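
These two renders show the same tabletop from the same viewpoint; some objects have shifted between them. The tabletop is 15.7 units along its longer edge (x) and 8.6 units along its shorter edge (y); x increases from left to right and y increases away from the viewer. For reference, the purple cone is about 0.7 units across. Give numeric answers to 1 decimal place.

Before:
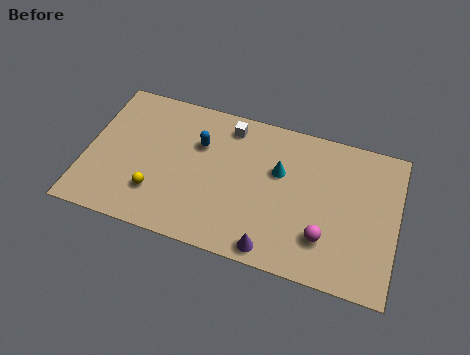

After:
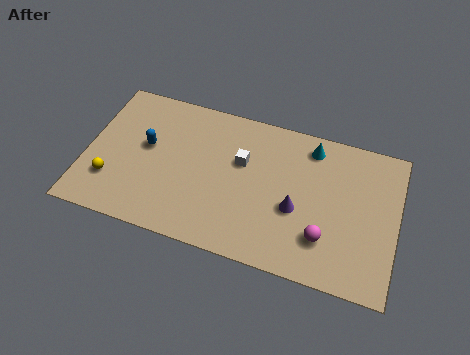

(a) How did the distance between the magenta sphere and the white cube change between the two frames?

-1.8

The distance was about 7.2 in the first image and 5.4 in the second, so they moved 1.8 units closer together.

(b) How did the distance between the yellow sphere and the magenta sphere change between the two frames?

+2.3

They were about 8.5 units apart before and 10.8 after — 2.3 units further apart.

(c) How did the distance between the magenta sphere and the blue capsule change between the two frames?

+2.1

They were about 7.5 units apart before and 9.6 after — 2.1 units further apart.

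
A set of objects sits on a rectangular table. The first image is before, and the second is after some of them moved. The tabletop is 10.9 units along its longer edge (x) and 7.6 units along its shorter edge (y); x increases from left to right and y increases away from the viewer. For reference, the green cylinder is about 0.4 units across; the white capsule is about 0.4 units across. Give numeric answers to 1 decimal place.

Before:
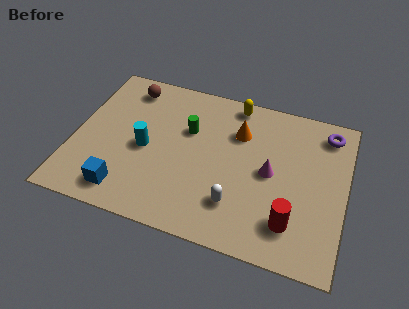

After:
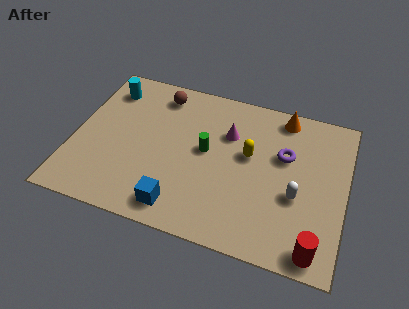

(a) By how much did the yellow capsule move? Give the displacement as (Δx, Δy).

(0.8, -2.4)

The yellow capsule was at about (6.2, 6.8) and moved to about (7.0, 4.4).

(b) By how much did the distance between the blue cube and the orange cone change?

+0.8

Before: roughly 5.9 units apart; after: 6.7. That's 0.8 units further apart.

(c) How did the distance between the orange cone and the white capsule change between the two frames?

+0.3

The distance was about 3.5 in the first image and 3.8 in the second, so they moved 0.3 units further apart.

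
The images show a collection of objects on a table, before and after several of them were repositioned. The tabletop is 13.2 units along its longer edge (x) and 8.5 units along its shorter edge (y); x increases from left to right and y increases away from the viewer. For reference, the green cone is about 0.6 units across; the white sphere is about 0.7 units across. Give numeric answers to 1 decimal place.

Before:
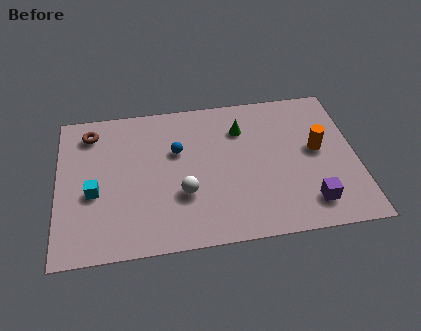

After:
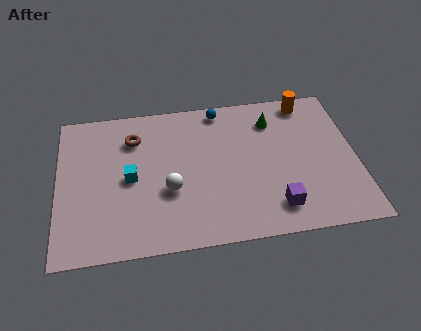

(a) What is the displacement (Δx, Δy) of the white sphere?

(-0.6, 0.3)

From the two frames, the white sphere sits at roughly (5.5, 2.9) before and (4.9, 3.2) after.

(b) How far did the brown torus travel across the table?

2.0

The brown torus moved from about (1.5, 7.0) to (3.4, 6.4), a distance of √(1.9² + 0.6²) ≈ 2.0.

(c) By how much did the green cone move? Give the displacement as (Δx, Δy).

(1.4, 0.3)

The green cone was at about (8.2, 6.3) and moved to about (9.6, 6.6).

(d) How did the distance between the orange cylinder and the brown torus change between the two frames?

-2.4

They were about 10.3 units apart before and 7.9 after — 2.4 units closer together.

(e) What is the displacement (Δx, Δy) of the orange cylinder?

(-0.3, 2.9)

The orange cylinder was at about (11.5, 4.6) and moved to about (11.2, 7.5).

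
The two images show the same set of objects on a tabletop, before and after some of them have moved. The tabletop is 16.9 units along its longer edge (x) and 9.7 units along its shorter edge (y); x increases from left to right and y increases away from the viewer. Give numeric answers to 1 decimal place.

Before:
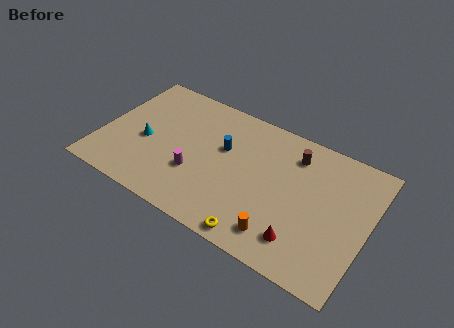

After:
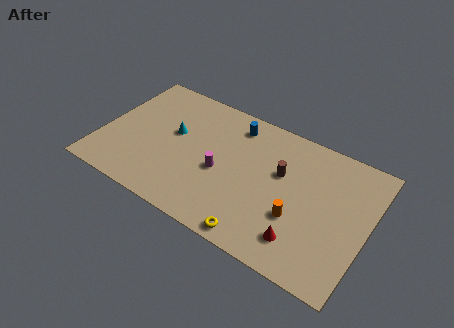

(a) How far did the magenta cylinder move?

1.7

The magenta cylinder was near (6.2, 3.3) before and (7.7, 4.2) after, so it travelled √(1.5² + 0.9²) ≈ 1.7 units.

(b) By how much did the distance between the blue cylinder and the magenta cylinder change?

+0.9

The distance was about 3.0 in the first image and 3.9 in the second, so they moved 0.9 units further apart.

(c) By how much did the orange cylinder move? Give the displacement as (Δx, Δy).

(0.8, 1.7)

The orange cylinder was at about (11.9, 1.7) and moved to about (12.7, 3.4).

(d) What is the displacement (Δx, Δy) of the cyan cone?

(1.6, 1.4)

The cyan cone was at about (2.8, 4.2) and moved to about (4.4, 5.6).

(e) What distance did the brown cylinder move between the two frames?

1.8

The brown cylinder moved from about (11.9, 7.7) to (11.3, 6.0), a distance of √(0.6² + 1.7²) ≈ 1.8.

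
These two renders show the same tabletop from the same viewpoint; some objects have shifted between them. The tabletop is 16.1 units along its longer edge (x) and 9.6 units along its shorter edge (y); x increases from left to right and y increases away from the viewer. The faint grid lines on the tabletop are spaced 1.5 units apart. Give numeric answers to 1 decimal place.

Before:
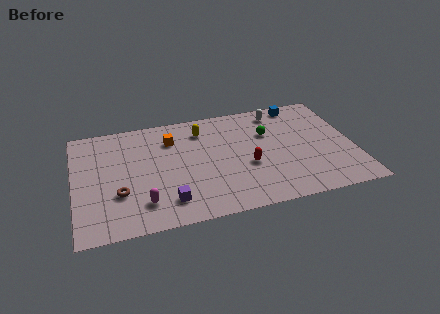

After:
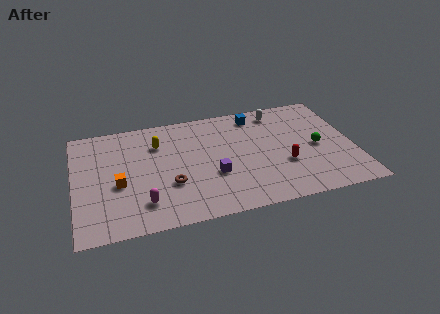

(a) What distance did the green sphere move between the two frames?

3.3

The green sphere was near (11.3, 6.4) before and (14.0, 4.5) after, so it travelled √(2.7² + 1.9²) ≈ 3.3 units.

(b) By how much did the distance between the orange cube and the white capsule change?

+4.0

They were about 6.4 units apart before and 10.4 after — 4.0 units further apart.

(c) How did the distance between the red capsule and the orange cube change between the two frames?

+4.1

Before: roughly 5.4 units apart; after: 9.5. That's 4.1 units further apart.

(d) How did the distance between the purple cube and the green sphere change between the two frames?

-1.4

They were about 7.6 units apart before and 6.2 after — 1.4 units closer together.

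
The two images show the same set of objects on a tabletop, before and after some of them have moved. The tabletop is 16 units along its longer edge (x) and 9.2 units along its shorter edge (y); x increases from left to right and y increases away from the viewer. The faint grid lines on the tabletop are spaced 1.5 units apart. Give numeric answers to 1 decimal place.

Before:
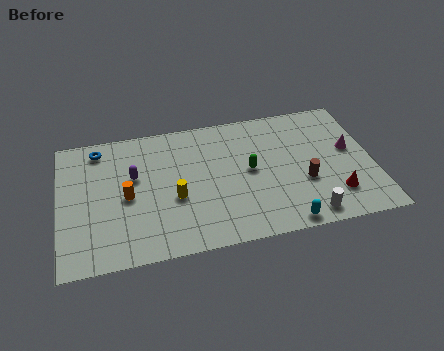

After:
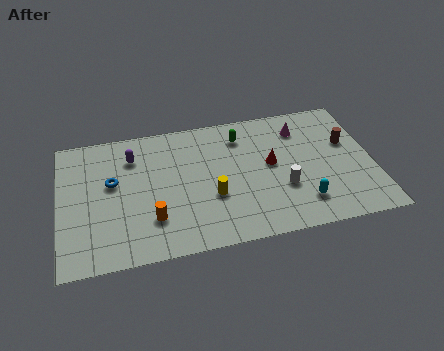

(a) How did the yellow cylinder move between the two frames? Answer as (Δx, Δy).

(1.9, -0.3)

The yellow cylinder started near (5.8, 3.7) and ended near (7.7, 3.4).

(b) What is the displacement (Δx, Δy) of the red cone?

(-3.1, 2.8)

From the two frames, the red cone sits at roughly (13.9, 2.2) before and (10.8, 5.0) after.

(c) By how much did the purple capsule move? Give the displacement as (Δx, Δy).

(0.0, 1.4)

The purple capsule started near (3.8, 5.6) and ended near (3.8, 7.0).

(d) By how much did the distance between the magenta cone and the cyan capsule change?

-0.5

They were about 5.7 units apart before and 5.2 after — 0.5 units closer together.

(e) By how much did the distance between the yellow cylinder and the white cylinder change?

-3.5

The distance was about 7.1 in the first image and 3.6 in the second, so they moved 3.5 units closer together.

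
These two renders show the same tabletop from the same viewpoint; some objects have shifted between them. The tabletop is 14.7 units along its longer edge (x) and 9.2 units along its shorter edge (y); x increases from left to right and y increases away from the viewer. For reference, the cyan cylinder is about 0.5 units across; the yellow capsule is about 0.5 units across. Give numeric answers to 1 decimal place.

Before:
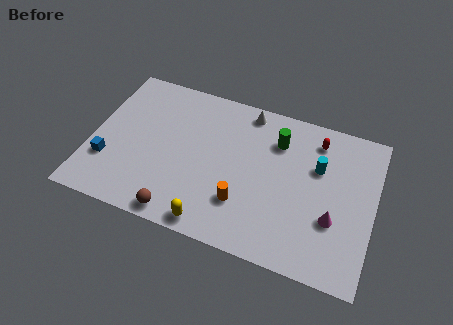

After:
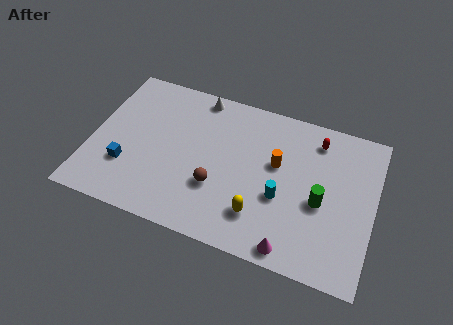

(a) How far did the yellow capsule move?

2.6

The yellow capsule was near (6.7, 0.9) before and (9.0, 2.2) after, so it travelled √(2.3² + 1.3²) ≈ 2.6 units.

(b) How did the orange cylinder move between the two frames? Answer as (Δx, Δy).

(1.5, 2.9)

The orange cylinder started near (8.1, 2.6) and ended near (9.6, 5.5).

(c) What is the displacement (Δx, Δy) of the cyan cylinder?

(-1.7, -2.4)

The cyan cylinder started near (11.7, 6.0) and ended near (10.0, 3.6).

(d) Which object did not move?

the red capsule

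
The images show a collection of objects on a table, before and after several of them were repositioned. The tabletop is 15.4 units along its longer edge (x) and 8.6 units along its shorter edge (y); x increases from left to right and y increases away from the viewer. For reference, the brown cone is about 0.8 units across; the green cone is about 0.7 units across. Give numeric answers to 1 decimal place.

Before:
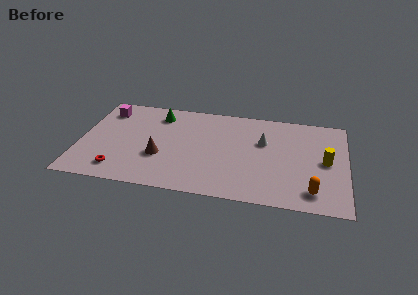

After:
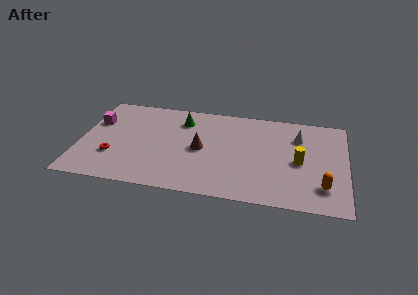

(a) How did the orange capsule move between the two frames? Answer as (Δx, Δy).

(0.6, 0.5)

From the two frames, the orange capsule sits at roughly (13.5, 1.5) before and (14.1, 2.0) after.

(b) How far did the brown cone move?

2.5

The brown cone was near (4.7, 3.1) before and (7.0, 4.2) after, so it travelled √(2.3² + 1.1²) ≈ 2.5 units.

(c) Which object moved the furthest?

the brown cone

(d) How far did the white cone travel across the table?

2.2

The white cone was near (10.6, 5.5) before and (12.6, 6.3) after, so it travelled √(2.0² + 0.8²) ≈ 2.2 units.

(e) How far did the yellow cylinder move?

1.5

The yellow cylinder moved from about (14.2, 4.3) to (12.7, 4.0), a distance of √(1.5² + 0.3²) ≈ 1.5.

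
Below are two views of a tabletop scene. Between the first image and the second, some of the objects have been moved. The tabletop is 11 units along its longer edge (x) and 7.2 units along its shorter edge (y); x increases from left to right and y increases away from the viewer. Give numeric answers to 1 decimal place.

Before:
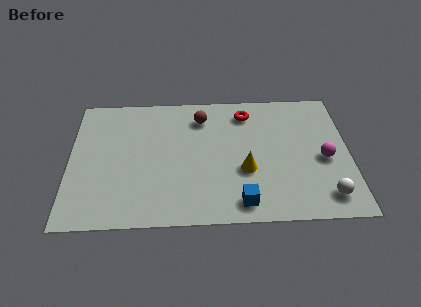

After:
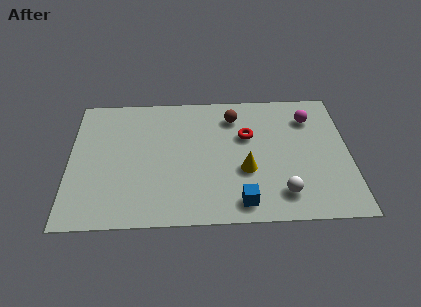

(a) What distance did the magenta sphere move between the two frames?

2.4

The magenta sphere was near (10.0, 3.2) before and (9.5, 5.5) after, so it travelled √(0.5² + 2.3²) ≈ 2.4 units.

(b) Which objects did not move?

the yellow cone and the blue cube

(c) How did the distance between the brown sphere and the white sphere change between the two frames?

-1.9

The distance was about 6.6 in the first image and 4.7 in the second, so they moved 1.9 units closer together.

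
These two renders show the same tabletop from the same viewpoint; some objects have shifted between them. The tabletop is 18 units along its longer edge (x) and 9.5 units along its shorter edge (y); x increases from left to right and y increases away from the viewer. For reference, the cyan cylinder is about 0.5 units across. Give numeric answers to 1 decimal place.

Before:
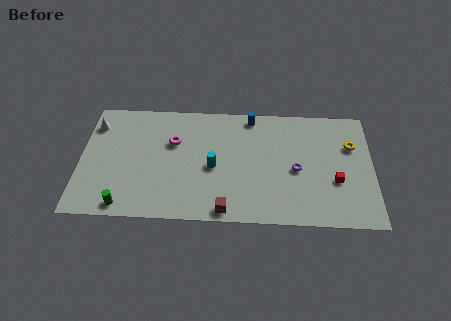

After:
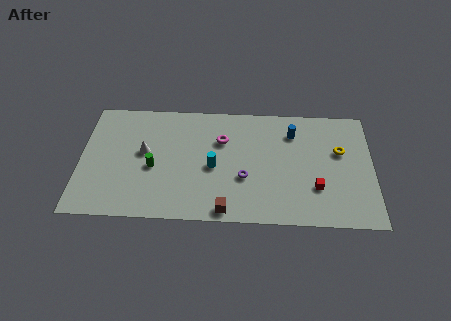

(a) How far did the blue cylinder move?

2.9

The blue cylinder moved from about (10.5, 8.5) to (13.1, 7.3), a distance of √(2.6² + 1.2²) ≈ 2.9.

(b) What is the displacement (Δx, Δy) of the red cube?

(-1.2, -0.6)

The red cube was at about (15.7, 3.5) and moved to about (14.5, 2.9).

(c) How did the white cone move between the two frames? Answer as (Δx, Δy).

(3.1, -2.1)

From the two frames, the white cone sits at roughly (0.8, 7.4) before and (3.9, 5.3) after.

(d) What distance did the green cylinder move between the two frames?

3.5

From (2.8, 1.0) to (4.5, 4.1), the green cylinder covered √(1.7² + 3.1²) ≈ 3.5 units.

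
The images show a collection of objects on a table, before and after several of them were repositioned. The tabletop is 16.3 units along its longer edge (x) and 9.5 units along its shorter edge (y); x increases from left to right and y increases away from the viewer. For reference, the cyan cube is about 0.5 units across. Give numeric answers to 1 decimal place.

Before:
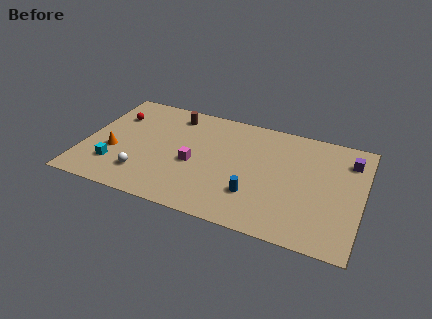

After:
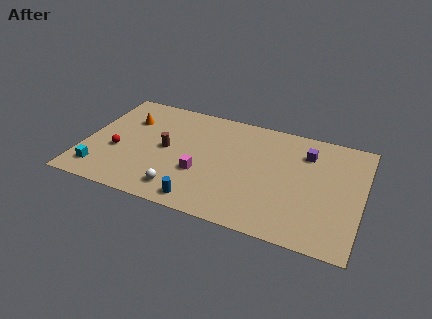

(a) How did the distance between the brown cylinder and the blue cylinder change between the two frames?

-3.0

Before: roughly 7.5 units apart; after: 4.5. That's 3.0 units closer together.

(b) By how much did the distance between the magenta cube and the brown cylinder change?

-1.6

They were about 4.2 units apart before and 2.6 after — 1.6 units closer together.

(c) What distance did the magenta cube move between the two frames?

0.9

The magenta cube was near (6.5, 4.1) before and (7.0, 3.4) after, so it travelled √(0.5² + 0.7²) ≈ 0.9 units.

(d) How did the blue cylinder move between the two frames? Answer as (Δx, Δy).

(-2.9, -1.6)

The blue cylinder started near (10.2, 2.7) and ended near (7.3, 1.1).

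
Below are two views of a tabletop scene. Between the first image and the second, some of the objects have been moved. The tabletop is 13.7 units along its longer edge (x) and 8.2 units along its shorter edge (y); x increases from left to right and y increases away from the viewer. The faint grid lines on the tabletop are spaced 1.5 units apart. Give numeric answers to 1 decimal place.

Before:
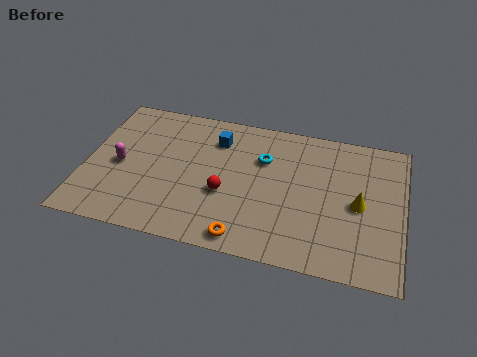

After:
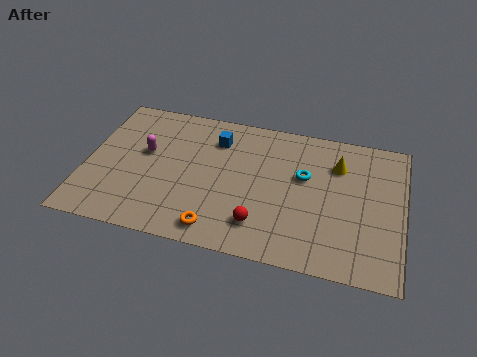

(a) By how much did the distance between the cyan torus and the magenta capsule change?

+0.5

They were about 6.4 units apart before and 6.9 after — 0.5 units further apart.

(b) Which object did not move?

the blue cube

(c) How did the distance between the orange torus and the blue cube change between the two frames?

-0.4

The distance was about 5.6 in the first image and 5.2 in the second, so they moved 0.4 units closer together.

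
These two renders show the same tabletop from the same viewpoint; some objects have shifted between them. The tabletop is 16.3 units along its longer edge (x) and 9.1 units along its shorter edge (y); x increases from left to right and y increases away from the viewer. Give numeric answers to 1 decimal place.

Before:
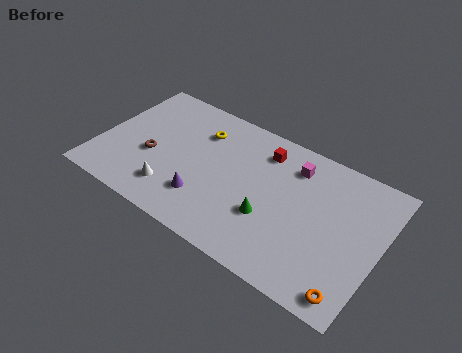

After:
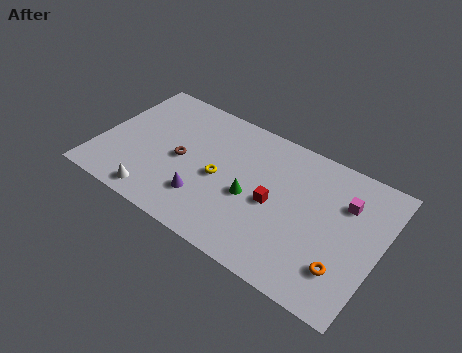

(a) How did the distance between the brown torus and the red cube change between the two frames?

-1.6

The distance was about 7.1 in the first image and 5.5 in the second, so they moved 1.6 units closer together.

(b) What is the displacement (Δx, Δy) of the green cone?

(-1.2, 0.7)

From the two frames, the green cone sits at roughly (10.2, 3.2) before and (9.0, 3.9) after.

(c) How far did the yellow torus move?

3.1

The yellow torus moved from about (5.5, 6.8) to (7.1, 4.2), a distance of √(1.6² + 2.6²) ≈ 3.1.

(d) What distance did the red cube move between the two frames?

3.3

The red cube was near (9.2, 7.3) before and (10.3, 4.2) after, so it travelled √(1.1² + 3.1²) ≈ 3.3 units.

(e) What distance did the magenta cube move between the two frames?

3.2

From (11.0, 7.2) to (14.1, 6.4), the magenta cube covered √(3.1² + 0.8²) ≈ 3.2 units.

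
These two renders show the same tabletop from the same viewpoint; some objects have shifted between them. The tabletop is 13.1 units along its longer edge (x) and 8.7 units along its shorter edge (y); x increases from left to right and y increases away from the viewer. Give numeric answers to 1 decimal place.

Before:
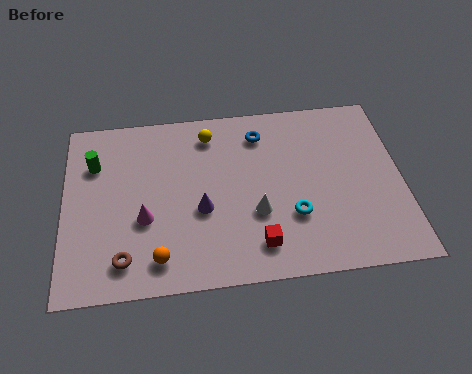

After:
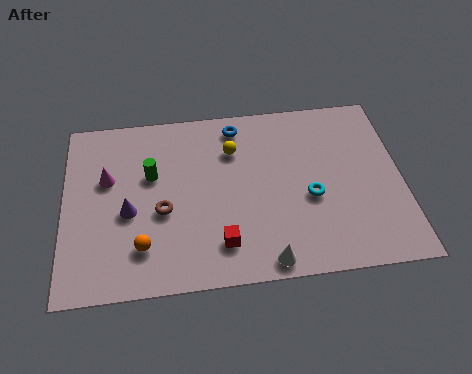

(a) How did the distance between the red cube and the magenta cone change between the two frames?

+1.0

They were about 4.6 units apart before and 5.6 after — 1.0 units further apart.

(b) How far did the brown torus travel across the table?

2.6

The brown torus moved from about (2.3, 1.5) to (3.8, 3.6), a distance of √(1.5² + 2.1²) ≈ 2.6.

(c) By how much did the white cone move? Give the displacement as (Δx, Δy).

(0.3, -2.3)

The white cone was at about (7.4, 3.1) and moved to about (7.7, 0.8).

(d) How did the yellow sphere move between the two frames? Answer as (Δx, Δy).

(0.9, -0.9)

The yellow sphere was at about (5.7, 7.2) and moved to about (6.6, 6.3).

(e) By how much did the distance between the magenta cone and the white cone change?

+3.3

They were about 4.3 units apart before and 7.6 after — 3.3 units further apart.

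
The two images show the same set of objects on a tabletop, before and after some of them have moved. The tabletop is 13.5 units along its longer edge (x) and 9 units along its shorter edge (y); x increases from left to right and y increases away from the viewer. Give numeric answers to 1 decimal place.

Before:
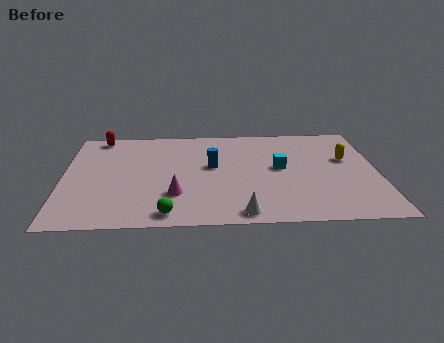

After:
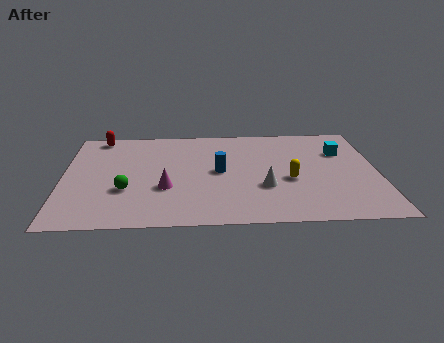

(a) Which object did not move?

the red capsule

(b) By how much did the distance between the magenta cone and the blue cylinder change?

-0.3

Before: roughly 3.0 units apart; after: 2.7. That's 0.3 units closer together.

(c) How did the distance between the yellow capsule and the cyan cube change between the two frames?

+0.4

They were about 3.0 units apart before and 3.4 after — 0.4 units further apart.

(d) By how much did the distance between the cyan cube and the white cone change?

+0.3

They were about 4.3 units apart before and 4.6 after — 0.3 units further apart.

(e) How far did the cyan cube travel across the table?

3.0

The cyan cube was near (9.3, 4.8) before and (12.0, 6.2) after, so it travelled √(2.7² + 1.4²) ≈ 3.0 units.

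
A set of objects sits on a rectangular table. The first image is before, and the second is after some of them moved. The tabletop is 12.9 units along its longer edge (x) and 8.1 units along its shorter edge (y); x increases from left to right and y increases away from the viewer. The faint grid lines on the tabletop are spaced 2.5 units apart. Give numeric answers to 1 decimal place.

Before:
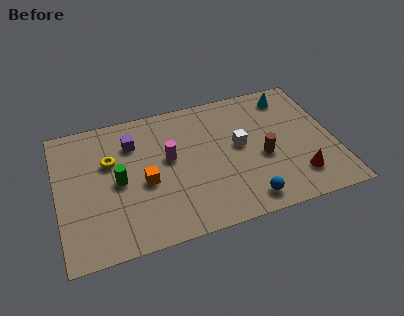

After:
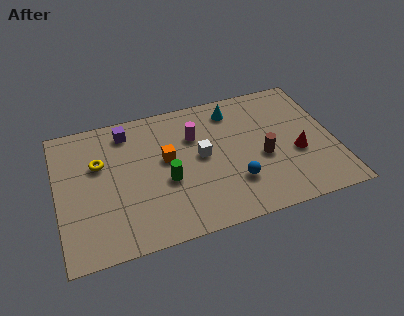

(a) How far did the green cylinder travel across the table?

2.3

From (2.8, 3.9) to (5.0, 3.3), the green cylinder covered √(2.2² + 0.6²) ≈ 2.3 units.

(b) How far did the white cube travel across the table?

1.8

From (8.5, 4.4) to (6.7, 4.3), the white cube covered √(1.8² + 0.1²) ≈ 1.8 units.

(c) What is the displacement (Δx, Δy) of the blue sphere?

(-0.4, 1.2)

From the two frames, the blue sphere sits at roughly (8.5, 1.1) before and (8.1, 2.3) after.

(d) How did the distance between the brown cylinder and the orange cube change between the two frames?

-0.9

They were about 5.5 units apart before and 4.6 after — 0.9 units closer together.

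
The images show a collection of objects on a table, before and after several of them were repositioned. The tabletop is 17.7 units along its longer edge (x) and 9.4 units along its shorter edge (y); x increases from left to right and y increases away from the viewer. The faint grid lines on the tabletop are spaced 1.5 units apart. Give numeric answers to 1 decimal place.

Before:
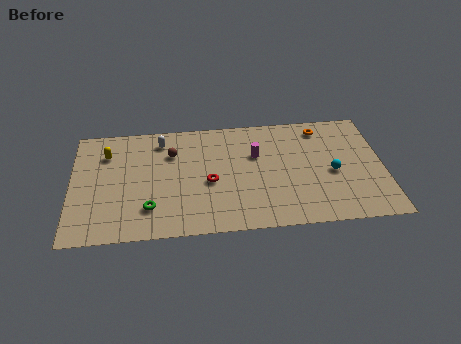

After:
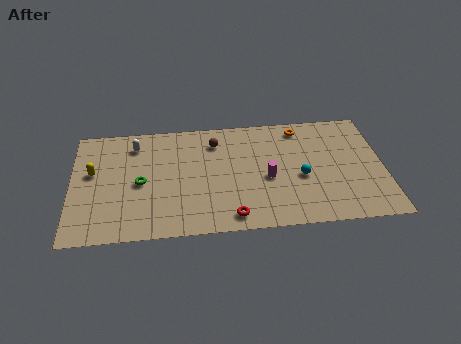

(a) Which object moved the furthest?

the red torus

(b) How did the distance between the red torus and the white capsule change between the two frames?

+3.8

The distance was about 4.6 in the first image and 8.4 in the second, so they moved 3.8 units further apart.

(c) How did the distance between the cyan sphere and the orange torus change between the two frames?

+0.3

The distance was about 3.8 in the first image and 4.1 in the second, so they moved 0.3 units further apart.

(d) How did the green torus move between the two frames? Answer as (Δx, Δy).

(-0.5, 2.1)

The green torus started near (4.4, 2.3) and ended near (3.9, 4.4).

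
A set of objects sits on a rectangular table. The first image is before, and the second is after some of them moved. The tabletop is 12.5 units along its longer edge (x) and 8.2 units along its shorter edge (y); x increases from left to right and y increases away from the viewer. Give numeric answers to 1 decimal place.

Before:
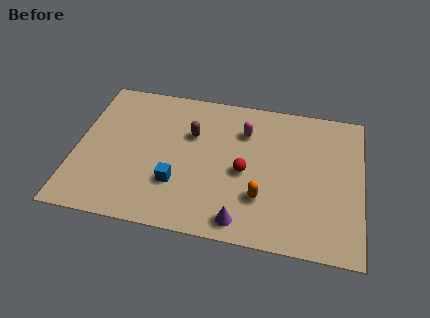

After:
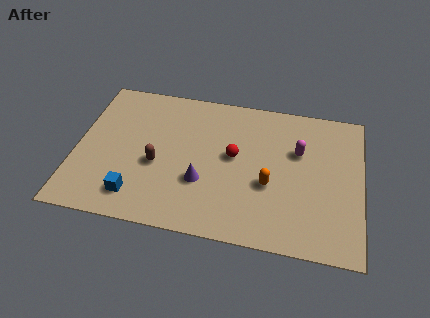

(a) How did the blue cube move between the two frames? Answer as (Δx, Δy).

(-1.7, -1.0)

From the two frames, the blue cube sits at roughly (4.5, 2.5) before and (2.8, 1.5) after.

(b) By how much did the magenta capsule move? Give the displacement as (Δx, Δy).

(2.4, -0.7)

The magenta capsule started near (7.3, 6.0) and ended near (9.7, 5.3).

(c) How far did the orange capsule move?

0.9

From (8.2, 2.4) to (8.5, 3.2), the orange capsule covered √(0.3² + 0.8²) ≈ 0.9 units.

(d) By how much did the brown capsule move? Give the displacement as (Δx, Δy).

(-1.4, -2.0)

The brown capsule was at about (5.0, 5.4) and moved to about (3.6, 3.4).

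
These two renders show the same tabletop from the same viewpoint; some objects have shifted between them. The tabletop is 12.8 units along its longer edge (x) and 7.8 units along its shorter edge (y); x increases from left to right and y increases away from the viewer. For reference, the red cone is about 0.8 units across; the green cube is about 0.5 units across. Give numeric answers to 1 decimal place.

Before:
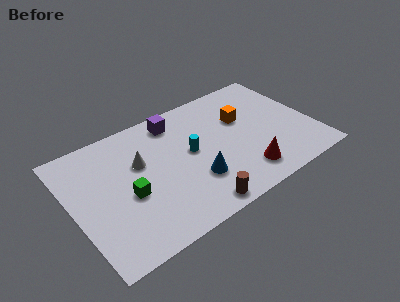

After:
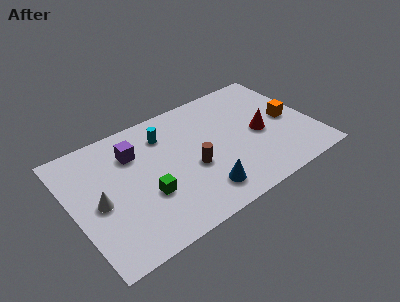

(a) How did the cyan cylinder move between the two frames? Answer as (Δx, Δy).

(-1.1, 1.8)

From the two frames, the cyan cylinder sits at roughly (6.3, 4.2) before and (5.2, 6.0) after.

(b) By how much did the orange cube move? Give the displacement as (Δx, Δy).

(2.3, -1.2)

The orange cube was at about (9.3, 5.0) and moved to about (11.6, 3.8).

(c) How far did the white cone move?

2.7

From (3.7, 4.9) to (1.3, 3.6), the white cone covered √(2.4² + 1.3²) ≈ 2.7 units.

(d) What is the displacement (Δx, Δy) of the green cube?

(0.9, -0.5)

The green cube started near (2.8, 3.3) and ended near (3.7, 2.8).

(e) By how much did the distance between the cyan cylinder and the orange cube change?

+3.7

Before: roughly 3.1 units apart; after: 6.8. That's 3.7 units further apart.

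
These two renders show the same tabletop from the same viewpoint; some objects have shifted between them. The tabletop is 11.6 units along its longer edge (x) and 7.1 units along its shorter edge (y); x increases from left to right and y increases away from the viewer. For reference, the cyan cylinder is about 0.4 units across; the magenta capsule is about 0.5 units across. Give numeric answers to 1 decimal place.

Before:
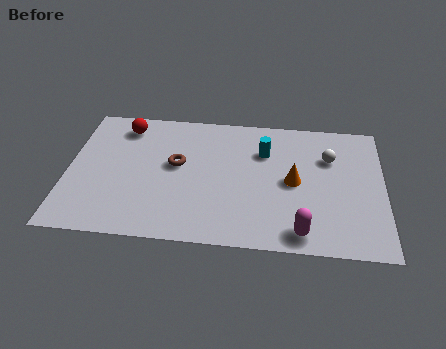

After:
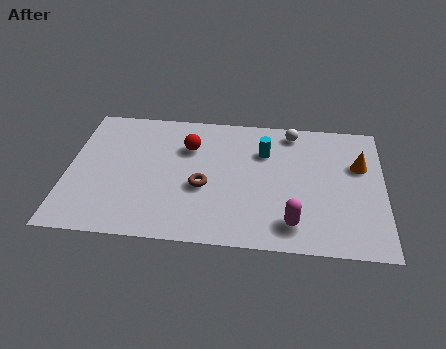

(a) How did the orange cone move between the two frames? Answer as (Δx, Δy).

(2.4, 1.1)

From the two frames, the orange cone sits at roughly (8.3, 3.5) before and (10.7, 4.6) after.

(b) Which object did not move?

the cyan cylinder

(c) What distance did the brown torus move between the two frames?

1.5

The brown torus was near (4.0, 4.0) before and (5.0, 2.9) after, so it travelled √(1.0² + 1.1²) ≈ 1.5 units.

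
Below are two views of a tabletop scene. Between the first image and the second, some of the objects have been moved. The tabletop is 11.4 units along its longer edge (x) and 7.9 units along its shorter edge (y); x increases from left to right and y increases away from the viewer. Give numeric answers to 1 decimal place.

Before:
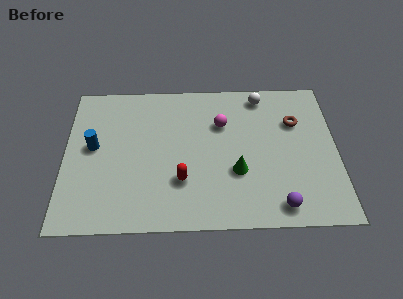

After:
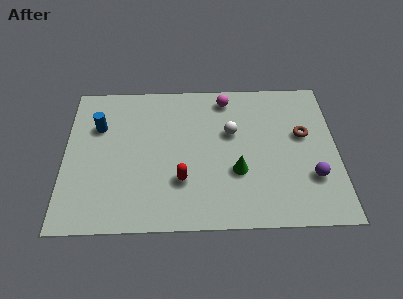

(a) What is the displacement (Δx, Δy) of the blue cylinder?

(0.2, 1.1)

From the two frames, the blue cylinder sits at roughly (1.2, 4.3) before and (1.4, 5.4) after.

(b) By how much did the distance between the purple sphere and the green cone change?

+0.6

Before: roughly 2.5 units apart; after: 3.1. That's 0.6 units further apart.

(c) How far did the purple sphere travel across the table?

2.0

The purple sphere was near (8.9, 1.0) before and (10.3, 2.4) after, so it travelled √(1.4² + 1.4²) ≈ 2.0 units.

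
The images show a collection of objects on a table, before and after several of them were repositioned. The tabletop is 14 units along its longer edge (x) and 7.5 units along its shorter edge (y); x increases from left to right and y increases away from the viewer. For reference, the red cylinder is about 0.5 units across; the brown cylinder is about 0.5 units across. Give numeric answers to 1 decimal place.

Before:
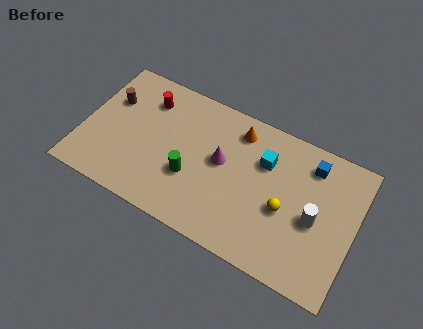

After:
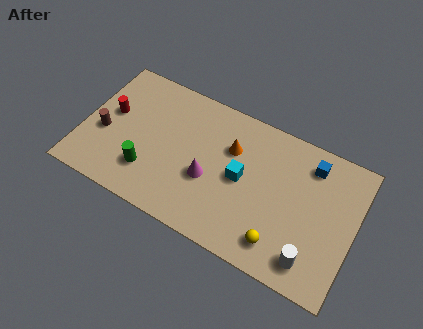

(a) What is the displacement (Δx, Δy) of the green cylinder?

(-2.1, -0.7)

The green cylinder was at about (5.7, 2.7) and moved to about (3.6, 2.0).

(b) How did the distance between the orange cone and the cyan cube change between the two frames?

-0.3

The distance was about 1.8 in the first image and 1.5 in the second, so they moved 0.3 units closer together.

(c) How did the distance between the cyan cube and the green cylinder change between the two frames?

+0.6

They were about 4.3 units apart before and 4.9 after — 0.6 units further apart.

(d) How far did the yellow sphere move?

1.8

The yellow sphere moved from about (10.5, 3.2) to (10.5, 1.4), a distance of √(0.0² + 1.8²) ≈ 1.8.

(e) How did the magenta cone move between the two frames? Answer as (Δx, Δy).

(-0.5, -1.2)

The magenta cone started near (7.1, 4.2) and ended near (6.6, 3.0).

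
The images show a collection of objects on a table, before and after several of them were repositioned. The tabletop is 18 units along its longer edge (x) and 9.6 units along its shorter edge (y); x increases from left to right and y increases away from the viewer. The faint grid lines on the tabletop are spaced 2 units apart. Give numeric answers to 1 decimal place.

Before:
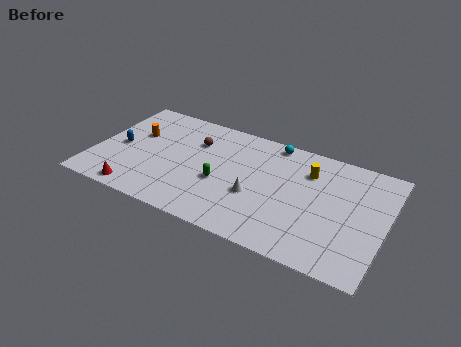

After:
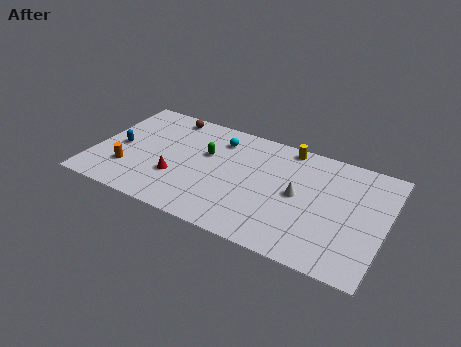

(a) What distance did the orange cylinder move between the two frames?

3.3

The orange cylinder moved from about (2.3, 6.0) to (2.3, 2.7), a distance of √(0.0² + 3.3²) ≈ 3.3.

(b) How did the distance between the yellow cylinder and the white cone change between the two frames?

-0.5

Before: roughly 4.5 units apart; after: 4.0. That's 0.5 units closer together.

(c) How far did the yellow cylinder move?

2.2

The yellow cylinder moved from about (13.1, 7.1) to (11.6, 8.7), a distance of √(1.5² + 1.6²) ≈ 2.2.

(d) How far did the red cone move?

3.1

The red cone moved from about (3.1, 1.0) to (5.3, 3.2), a distance of √(2.2² + 2.2²) ≈ 3.1.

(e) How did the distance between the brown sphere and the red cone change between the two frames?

-1.0

They were about 6.5 units apart before and 5.5 after — 1.0 units closer together.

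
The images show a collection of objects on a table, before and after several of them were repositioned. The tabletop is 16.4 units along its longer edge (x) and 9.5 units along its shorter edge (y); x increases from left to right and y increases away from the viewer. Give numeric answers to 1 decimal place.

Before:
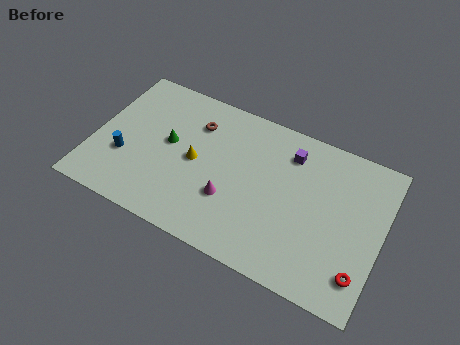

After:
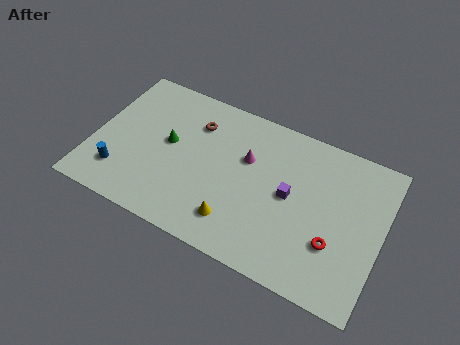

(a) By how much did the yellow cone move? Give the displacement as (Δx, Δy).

(2.7, -2.7)

From the two frames, the yellow cone sits at roughly (5.8, 4.7) before and (8.5, 2.0) after.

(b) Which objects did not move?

the brown torus and the green cone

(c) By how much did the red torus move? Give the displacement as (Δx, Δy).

(-1.6, 1.1)

From the two frames, the red torus sits at roughly (15.5, 2.0) before and (13.9, 3.1) after.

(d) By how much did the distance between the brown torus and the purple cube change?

+0.7

The distance was about 5.4 in the first image and 6.1 in the second, so they moved 0.7 units further apart.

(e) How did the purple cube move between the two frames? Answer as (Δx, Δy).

(0.3, -2.6)

The purple cube started near (10.9, 7.5) and ended near (11.2, 4.9).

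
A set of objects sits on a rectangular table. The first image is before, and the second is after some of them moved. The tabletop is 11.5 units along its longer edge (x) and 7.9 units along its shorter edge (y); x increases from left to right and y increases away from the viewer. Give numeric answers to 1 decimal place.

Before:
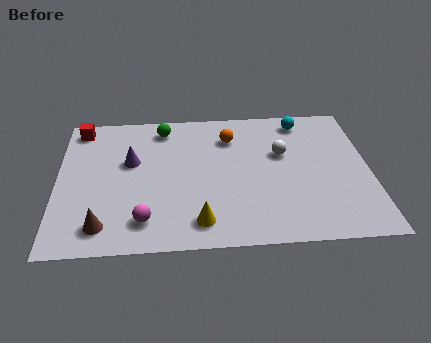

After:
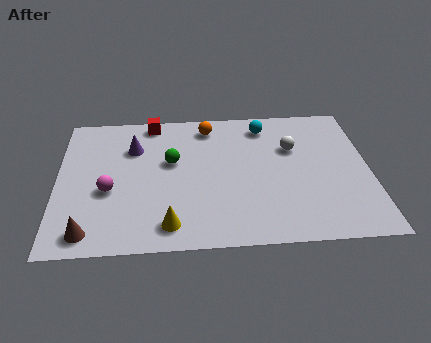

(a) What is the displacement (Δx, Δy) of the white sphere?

(0.4, 0.3)

The white sphere started near (8.3, 4.9) and ended near (8.7, 5.2).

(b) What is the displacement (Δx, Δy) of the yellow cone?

(-1.1, -0.1)

The yellow cone started near (5.2, 1.3) and ended near (4.1, 1.2).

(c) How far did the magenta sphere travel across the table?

2.1

The magenta sphere moved from about (3.2, 1.5) to (1.9, 3.2), a distance of √(1.3² + 1.7²) ≈ 2.1.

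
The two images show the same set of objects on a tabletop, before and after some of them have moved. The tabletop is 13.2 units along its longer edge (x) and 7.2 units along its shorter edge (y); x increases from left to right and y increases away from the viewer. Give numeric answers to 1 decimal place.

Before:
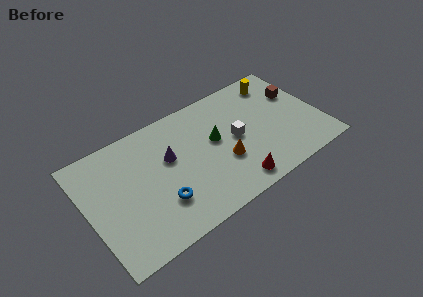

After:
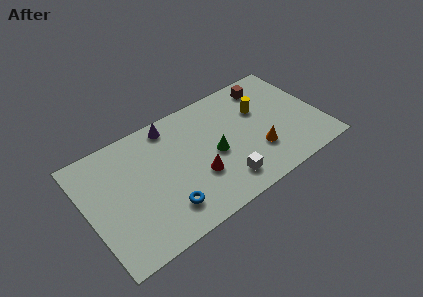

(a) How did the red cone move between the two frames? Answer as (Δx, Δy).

(-1.8, 1.5)

From the two frames, the red cone sits at roughly (7.8, 1.0) before and (6.0, 2.5) after.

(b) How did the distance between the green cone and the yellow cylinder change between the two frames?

-1.2

Before: roughly 4.4 units apart; after: 3.2. That's 1.2 units closer together.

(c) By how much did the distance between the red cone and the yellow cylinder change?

-1.5

Before: roughly 6.1 units apart; after: 4.6. That's 1.5 units closer together.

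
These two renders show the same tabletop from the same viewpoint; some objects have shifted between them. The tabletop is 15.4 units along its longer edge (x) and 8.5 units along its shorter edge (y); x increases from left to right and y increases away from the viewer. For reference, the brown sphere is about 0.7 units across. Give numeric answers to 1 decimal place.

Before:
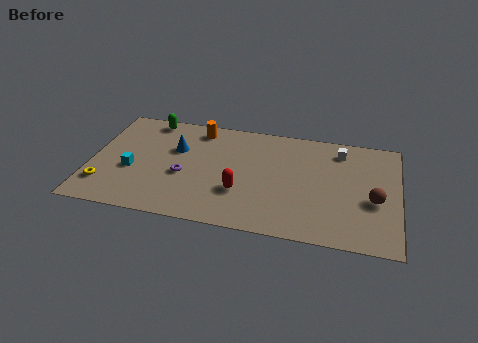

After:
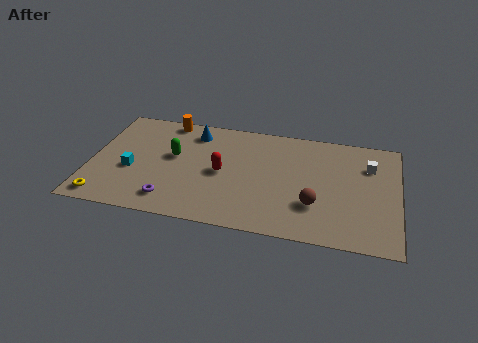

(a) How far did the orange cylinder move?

1.6

From (5.2, 7.3) to (3.6, 7.7), the orange cylinder covered √(1.6² + 0.4²) ≈ 1.6 units.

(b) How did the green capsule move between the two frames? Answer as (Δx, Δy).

(1.4, -2.7)

The green capsule started near (2.7, 7.6) and ended near (4.1, 4.9).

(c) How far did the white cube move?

1.7

The white cube was near (12.4, 7.0) before and (13.9, 6.1) after, so it travelled √(1.5² + 0.9²) ≈ 1.7 units.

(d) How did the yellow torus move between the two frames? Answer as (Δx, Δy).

(0.1, -1.0)

From the two frames, the yellow torus sits at roughly (0.8, 2.0) before and (0.9, 1.0) after.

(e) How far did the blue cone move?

1.7

From (4.2, 5.5) to (5.0, 7.0), the blue cone covered √(0.8² + 1.5²) ≈ 1.7 units.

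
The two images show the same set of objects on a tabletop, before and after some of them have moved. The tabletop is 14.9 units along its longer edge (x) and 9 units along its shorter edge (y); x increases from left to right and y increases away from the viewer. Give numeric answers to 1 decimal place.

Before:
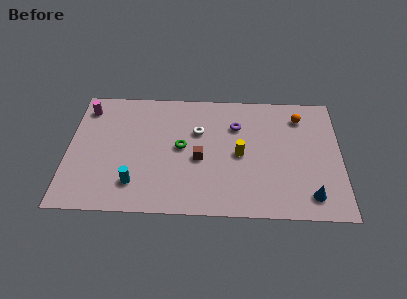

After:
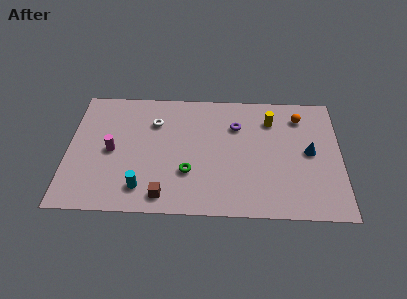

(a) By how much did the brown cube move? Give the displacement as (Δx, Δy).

(-1.9, -2.7)

The brown cube was at about (7.2, 3.9) and moved to about (5.3, 1.2).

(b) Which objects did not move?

the orange sphere and the purple torus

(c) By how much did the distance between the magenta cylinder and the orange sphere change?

-1.1

The distance was about 11.8 in the first image and 10.7 in the second, so they moved 1.1 units closer together.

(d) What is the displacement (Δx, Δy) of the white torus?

(-2.4, 0.6)

From the two frames, the white torus sits at roughly (7.1, 5.9) before and (4.7, 6.5) after.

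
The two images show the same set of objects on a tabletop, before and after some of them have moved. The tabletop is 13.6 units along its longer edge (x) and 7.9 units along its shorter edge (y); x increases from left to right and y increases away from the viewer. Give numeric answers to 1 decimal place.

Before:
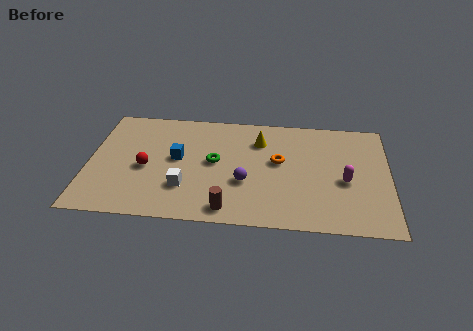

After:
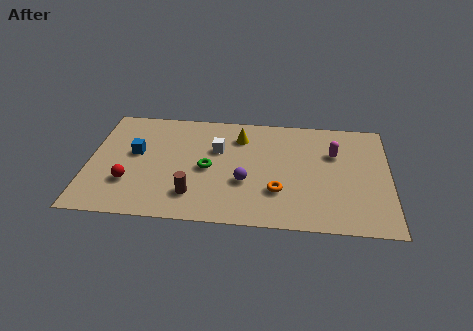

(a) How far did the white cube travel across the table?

3.1

The white cube was near (4.4, 2.3) before and (5.8, 5.1) after, so it travelled √(1.4² + 2.8²) ≈ 3.1 units.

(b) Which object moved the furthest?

the white cube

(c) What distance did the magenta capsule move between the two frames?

2.0

The magenta capsule was near (11.6, 3.4) before and (11.1, 5.3) after, so it travelled √(0.5² + 1.9²) ≈ 2.0 units.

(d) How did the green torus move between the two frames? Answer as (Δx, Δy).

(-0.3, -0.5)

The green torus was at about (5.7, 4.2) and moved to about (5.4, 3.7).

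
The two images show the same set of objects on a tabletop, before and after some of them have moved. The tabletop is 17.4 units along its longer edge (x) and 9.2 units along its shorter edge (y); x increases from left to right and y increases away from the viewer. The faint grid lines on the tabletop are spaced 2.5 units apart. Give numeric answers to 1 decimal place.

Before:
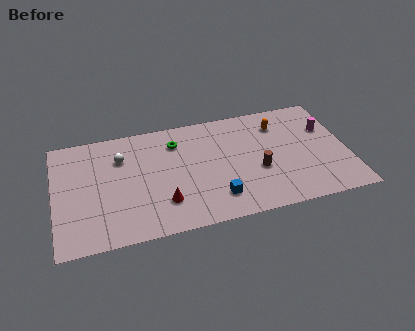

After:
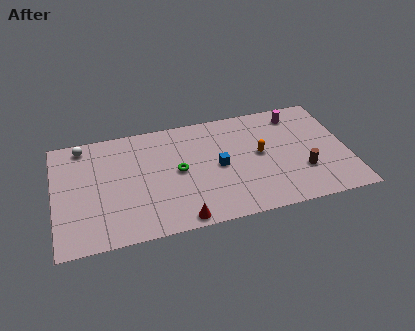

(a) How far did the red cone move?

1.8

From (6.3, 2.4) to (7.2, 0.8), the red cone covered √(0.9² + 1.6²) ≈ 1.8 units.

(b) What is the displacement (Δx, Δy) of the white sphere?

(-2.2, 1.5)

The white sphere started near (4.0, 6.6) and ended near (1.8, 8.1).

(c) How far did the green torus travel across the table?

2.4

The green torus was near (7.3, 7.1) before and (7.3, 4.7) after, so it travelled √(0.0² + 2.4²) ≈ 2.4 units.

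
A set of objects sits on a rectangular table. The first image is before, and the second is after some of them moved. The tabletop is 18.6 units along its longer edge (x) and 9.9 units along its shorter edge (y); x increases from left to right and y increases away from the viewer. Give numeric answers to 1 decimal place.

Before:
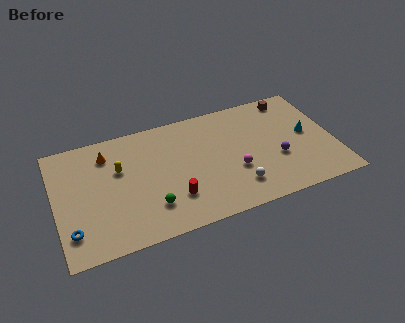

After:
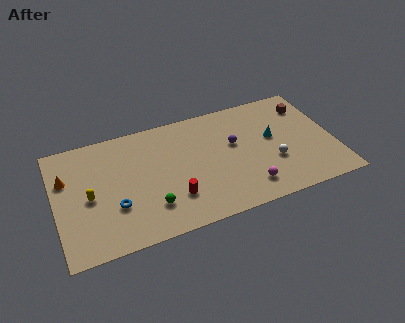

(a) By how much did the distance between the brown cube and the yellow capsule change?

+3.2

Before: roughly 12.1 units apart; after: 15.3. That's 3.2 units further apart.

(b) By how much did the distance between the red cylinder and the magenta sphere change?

+0.7

They were about 4.3 units apart before and 5.0 after — 0.7 units further apart.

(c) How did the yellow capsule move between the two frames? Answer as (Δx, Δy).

(-2.1, -1.7)

From the two frames, the yellow capsule sits at roughly (4.3, 6.3) before and (2.2, 4.6) after.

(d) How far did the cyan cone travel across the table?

2.3

From (16.9, 5.2) to (14.6, 5.6), the cyan cone covered √(2.3² + 0.4²) ≈ 2.3 units.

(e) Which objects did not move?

the green sphere and the red cylinder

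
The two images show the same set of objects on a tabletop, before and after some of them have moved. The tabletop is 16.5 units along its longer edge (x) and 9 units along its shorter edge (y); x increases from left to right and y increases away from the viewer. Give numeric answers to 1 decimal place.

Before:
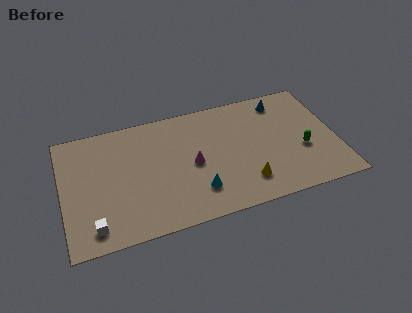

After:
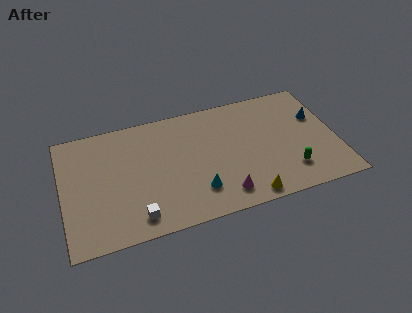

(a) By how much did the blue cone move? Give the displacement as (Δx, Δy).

(2.0, -1.8)

The blue cone was at about (13.5, 7.6) and moved to about (15.5, 5.8).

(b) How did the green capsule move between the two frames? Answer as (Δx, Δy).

(-0.9, -1.4)

The green capsule started near (14.4, 3.5) and ended near (13.5, 2.1).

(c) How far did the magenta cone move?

3.2

The magenta cone was near (7.8, 4.3) before and (9.4, 1.5) after, so it travelled √(1.6² + 2.8²) ≈ 3.2 units.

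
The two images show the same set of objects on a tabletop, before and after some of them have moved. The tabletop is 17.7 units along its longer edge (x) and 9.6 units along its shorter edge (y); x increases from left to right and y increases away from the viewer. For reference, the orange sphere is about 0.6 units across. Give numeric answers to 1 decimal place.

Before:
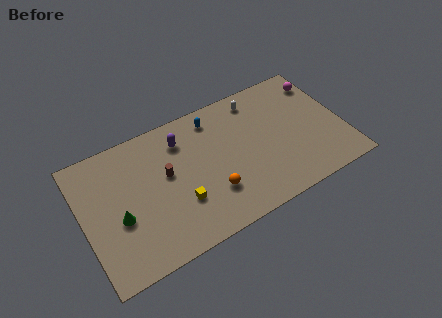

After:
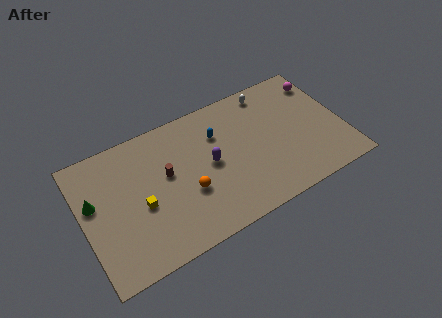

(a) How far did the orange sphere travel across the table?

1.7

The orange sphere was near (8.4, 2.8) before and (6.9, 3.6) after, so it travelled √(1.5² + 0.8²) ≈ 1.7 units.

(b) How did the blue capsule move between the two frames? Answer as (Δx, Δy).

(0.1, -1.3)

The blue capsule was at about (9.3, 8.1) and moved to about (9.4, 6.8).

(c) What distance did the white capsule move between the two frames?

0.9

The white capsule moved from about (12.3, 8.2) to (13.2, 8.4), a distance of √(0.9² + 0.2²) ≈ 0.9.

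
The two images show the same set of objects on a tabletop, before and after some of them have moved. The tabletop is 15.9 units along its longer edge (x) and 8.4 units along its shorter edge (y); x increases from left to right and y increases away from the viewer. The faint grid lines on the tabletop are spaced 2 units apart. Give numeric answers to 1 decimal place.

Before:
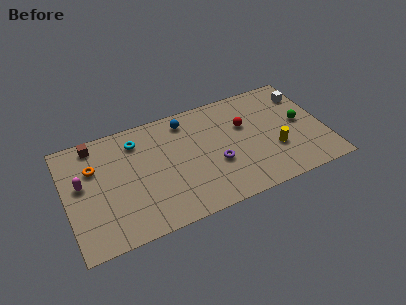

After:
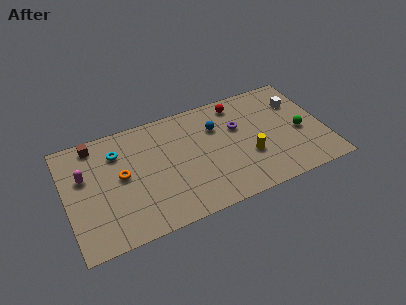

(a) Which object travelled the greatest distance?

the purple torus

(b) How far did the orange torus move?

2.0

From (1.8, 5.7) to (3.4, 4.5), the orange torus covered √(1.6² + 1.2²) ≈ 2.0 units.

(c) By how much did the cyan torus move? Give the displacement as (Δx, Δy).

(-1.2, -0.4)

From the two frames, the cyan torus sits at roughly (4.5, 6.7) before and (3.3, 6.3) after.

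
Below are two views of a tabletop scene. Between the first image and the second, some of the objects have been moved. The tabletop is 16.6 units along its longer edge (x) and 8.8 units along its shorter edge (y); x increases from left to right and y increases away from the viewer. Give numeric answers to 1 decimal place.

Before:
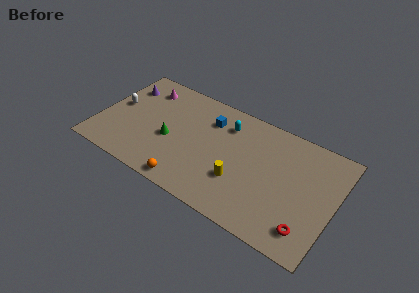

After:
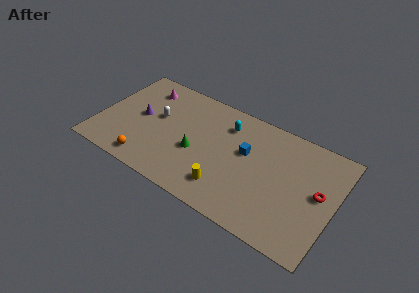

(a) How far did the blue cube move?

3.1

The blue cube moved from about (7.5, 6.6) to (10.3, 5.3), a distance of √(2.8² + 1.3²) ≈ 3.1.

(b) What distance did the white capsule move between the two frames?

2.9

From (1.1, 4.8) to (4.0, 5.1), the white capsule covered √(2.9² + 0.3²) ≈ 2.9 units.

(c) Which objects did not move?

the magenta cone and the cyan capsule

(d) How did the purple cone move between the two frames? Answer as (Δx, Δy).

(1.5, -2.0)

From the two frames, the purple cone sits at roughly (1.3, 6.6) before and (2.8, 4.6) after.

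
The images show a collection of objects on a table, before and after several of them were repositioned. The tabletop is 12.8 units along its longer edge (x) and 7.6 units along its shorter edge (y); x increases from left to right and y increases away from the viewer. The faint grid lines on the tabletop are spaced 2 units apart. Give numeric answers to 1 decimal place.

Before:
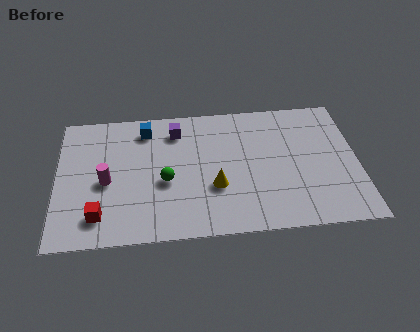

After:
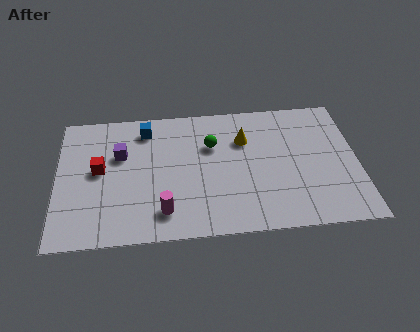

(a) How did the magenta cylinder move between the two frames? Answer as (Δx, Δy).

(2.4, -1.9)

The magenta cylinder was at about (2.1, 3.4) and moved to about (4.5, 1.5).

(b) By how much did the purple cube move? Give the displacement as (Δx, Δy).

(-2.4, -1.2)

The purple cube started near (5.1, 6.1) and ended near (2.7, 4.9).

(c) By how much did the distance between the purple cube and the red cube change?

-4.5

They were about 5.7 units apart before and 1.2 after — 4.5 units closer together.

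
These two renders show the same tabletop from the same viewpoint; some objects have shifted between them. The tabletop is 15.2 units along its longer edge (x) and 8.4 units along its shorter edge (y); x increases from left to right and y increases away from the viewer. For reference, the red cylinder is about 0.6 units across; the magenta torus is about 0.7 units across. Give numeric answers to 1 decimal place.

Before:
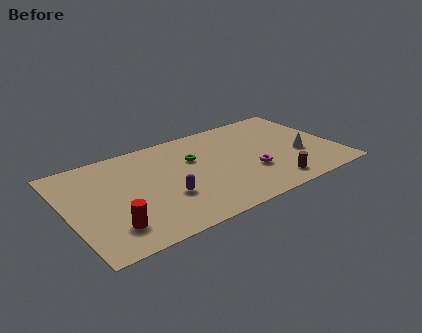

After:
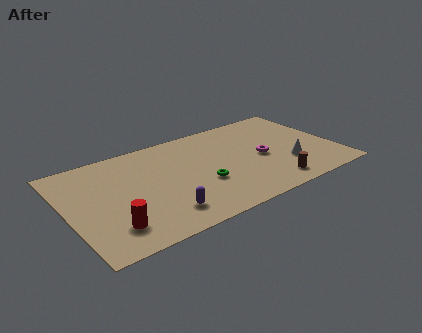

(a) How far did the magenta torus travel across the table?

1.3

The magenta torus was near (10.2, 2.9) before and (11.0, 3.9) after, so it travelled √(0.8² + 1.0²) ≈ 1.3 units.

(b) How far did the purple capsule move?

1.3

From (5.3, 2.9) to (4.9, 1.7), the purple capsule covered √(0.4² + 1.2²) ≈ 1.3 units.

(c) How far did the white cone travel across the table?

1.0

The white cone was near (13.1, 3.2) before and (12.3, 2.6) after, so it travelled √(0.8² + 0.6²) ≈ 1.0 units.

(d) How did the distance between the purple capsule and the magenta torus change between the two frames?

+1.6

Before: roughly 4.9 units apart; after: 6.5. That's 1.6 units further apart.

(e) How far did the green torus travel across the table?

2.4

The green torus moved from about (7.3, 5.5) to (7.4, 3.1), a distance of √(0.1² + 2.4²) ≈ 2.4.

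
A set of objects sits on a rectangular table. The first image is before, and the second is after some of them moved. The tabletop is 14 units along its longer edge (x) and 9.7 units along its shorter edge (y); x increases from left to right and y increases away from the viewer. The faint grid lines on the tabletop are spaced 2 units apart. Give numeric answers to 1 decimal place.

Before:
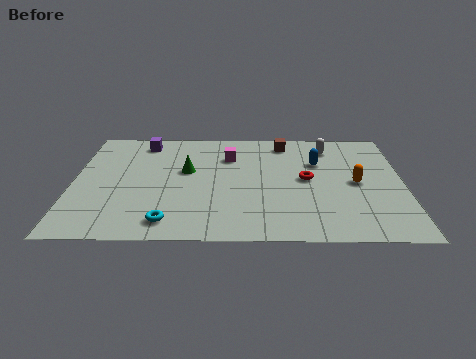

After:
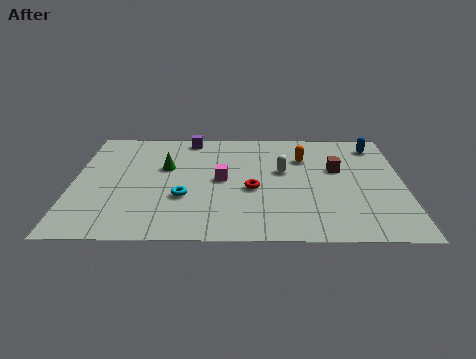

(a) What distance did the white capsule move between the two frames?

3.0

The white capsule moved from about (10.9, 7.9) to (8.9, 5.7), a distance of √(2.0² + 2.2²) ≈ 3.0.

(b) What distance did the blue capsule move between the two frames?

3.0

The blue capsule moved from about (10.4, 6.5) to (12.9, 8.1), a distance of √(2.5² + 1.6²) ≈ 3.0.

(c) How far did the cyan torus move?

2.1

The cyan torus was near (4.1, 1.4) before and (4.7, 3.4) after, so it travelled √(0.6² + 2.0²) ≈ 2.1 units.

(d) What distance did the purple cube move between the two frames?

2.0

The purple cube was near (2.9, 8.3) before and (4.9, 8.7) after, so it travelled √(2.0² + 0.4²) ≈ 2.0 units.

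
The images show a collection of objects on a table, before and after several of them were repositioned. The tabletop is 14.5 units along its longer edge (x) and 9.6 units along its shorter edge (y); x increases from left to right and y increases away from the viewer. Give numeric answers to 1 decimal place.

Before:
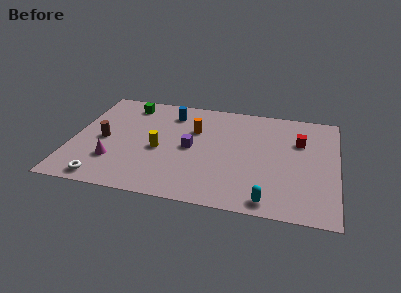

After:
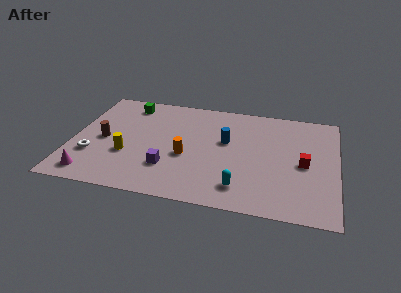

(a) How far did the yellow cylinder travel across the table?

1.9

From (4.8, 4.2) to (3.1, 3.4), the yellow cylinder covered √(1.7² + 0.8²) ≈ 1.9 units.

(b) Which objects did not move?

the brown cylinder and the green cube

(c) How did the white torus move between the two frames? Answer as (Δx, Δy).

(-0.8, 2.0)

The white torus started near (2.0, 1.0) and ended near (1.2, 3.0).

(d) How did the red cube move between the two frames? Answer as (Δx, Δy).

(0.3, -2.0)

The red cube was at about (12.4, 6.5) and moved to about (12.7, 4.5).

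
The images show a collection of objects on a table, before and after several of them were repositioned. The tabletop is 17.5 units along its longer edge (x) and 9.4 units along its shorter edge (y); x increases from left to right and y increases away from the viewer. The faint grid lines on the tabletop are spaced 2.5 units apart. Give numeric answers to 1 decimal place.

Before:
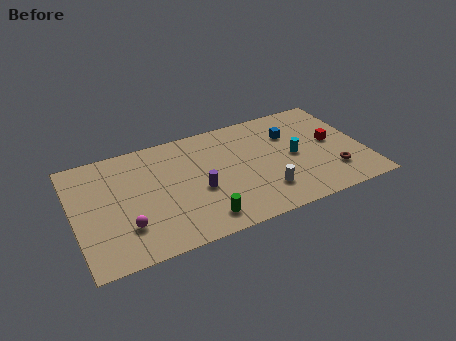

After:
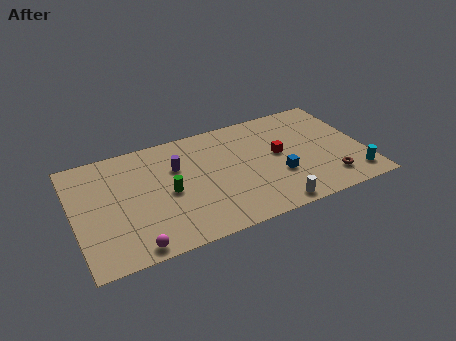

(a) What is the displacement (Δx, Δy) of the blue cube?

(-1.1, -3.3)

From the two frames, the blue cube sits at roughly (13.3, 6.6) before and (12.2, 3.3) after.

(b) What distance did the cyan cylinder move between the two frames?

4.5

From (13.3, 4.6) to (16.6, 1.6), the cyan cylinder covered √(3.3² + 3.0²) ≈ 4.5 units.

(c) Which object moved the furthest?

the cyan cylinder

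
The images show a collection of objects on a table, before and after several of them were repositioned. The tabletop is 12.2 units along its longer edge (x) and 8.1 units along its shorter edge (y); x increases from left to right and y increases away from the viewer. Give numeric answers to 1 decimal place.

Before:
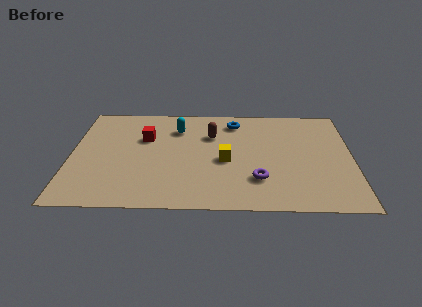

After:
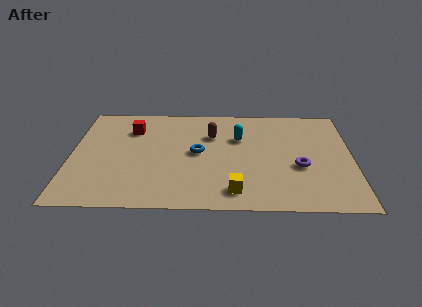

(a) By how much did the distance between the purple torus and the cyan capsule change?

-1.8

The distance was about 5.2 in the first image and 3.4 in the second, so they moved 1.8 units closer together.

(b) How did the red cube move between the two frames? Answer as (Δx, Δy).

(-0.6, 0.7)

The red cube started near (3.2, 5.3) and ended near (2.6, 6.0).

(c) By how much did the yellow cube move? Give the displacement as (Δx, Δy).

(0.4, -2.3)

The yellow cube started near (6.7, 3.6) and ended near (7.1, 1.3).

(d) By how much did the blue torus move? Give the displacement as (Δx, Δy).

(-1.6, -2.5)

From the two frames, the blue torus sits at roughly (7.1, 6.7) before and (5.5, 4.2) after.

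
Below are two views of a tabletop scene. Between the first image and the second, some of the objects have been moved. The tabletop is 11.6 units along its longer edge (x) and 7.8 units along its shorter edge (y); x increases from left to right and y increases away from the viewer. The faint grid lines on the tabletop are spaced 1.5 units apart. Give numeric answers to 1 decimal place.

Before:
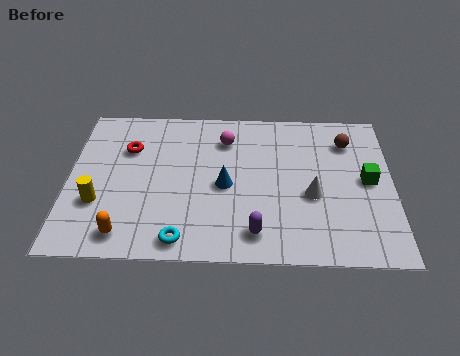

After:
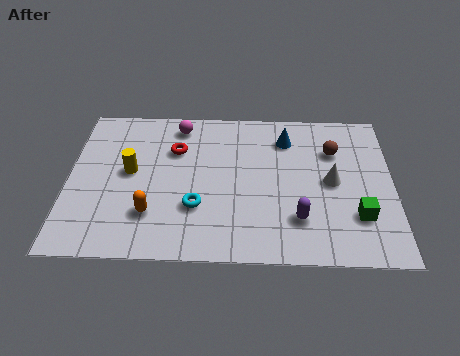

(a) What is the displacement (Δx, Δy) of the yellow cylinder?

(1.1, 1.6)

The yellow cylinder was at about (1.1, 2.6) and moved to about (2.2, 4.2).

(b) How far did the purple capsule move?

1.7

The purple capsule was near (6.7, 1.3) before and (8.2, 2.0) after, so it travelled √(1.5² + 0.7²) ≈ 1.7 units.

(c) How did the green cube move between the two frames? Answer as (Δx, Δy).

(-0.4, -1.8)

The green cube started near (10.7, 4.0) and ended near (10.3, 2.2).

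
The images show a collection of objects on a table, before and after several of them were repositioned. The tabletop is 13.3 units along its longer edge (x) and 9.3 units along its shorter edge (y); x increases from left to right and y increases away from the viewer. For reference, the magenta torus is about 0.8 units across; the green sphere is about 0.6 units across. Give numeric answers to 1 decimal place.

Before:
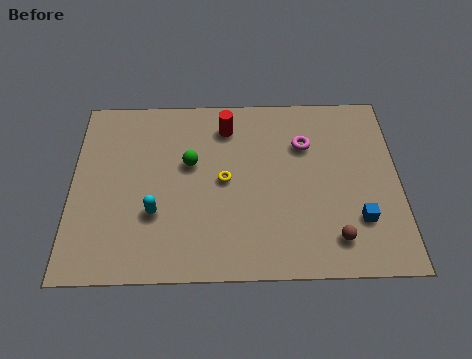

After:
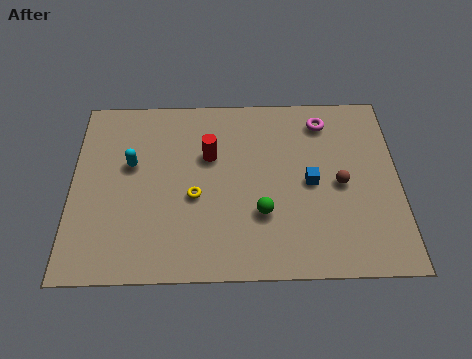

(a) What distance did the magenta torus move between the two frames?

1.4

From (9.5, 6.5) to (10.3, 7.7), the magenta torus covered √(0.8² + 1.2²) ≈ 1.4 units.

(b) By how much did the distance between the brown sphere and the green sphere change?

-3.5

The distance was about 7.0 in the first image and 3.5 in the second, so they moved 3.5 units closer together.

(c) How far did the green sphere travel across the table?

3.9

From (4.8, 5.6) to (7.7, 3.0), the green sphere covered √(2.9² + 2.6²) ≈ 3.9 units.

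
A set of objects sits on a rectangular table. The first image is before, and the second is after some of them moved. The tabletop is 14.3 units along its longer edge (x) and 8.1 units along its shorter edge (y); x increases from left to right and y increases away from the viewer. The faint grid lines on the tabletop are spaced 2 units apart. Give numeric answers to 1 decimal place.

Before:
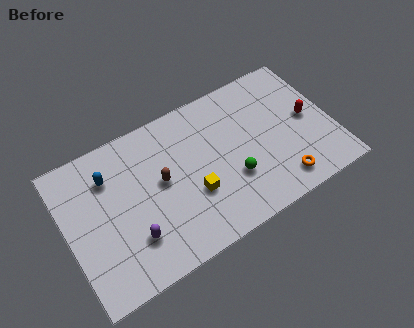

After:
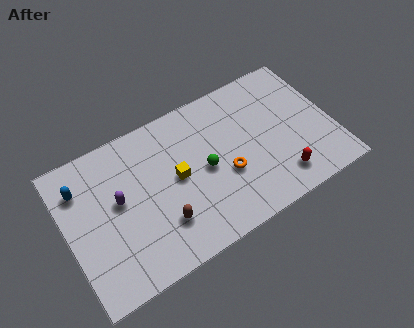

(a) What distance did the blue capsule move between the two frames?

1.5

The blue capsule was near (2.5, 6.0) before and (1.0, 6.1) after, so it travelled √(1.5² + 0.1²) ≈ 1.5 units.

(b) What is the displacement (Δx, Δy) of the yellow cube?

(-0.7, 1.3)

From the two frames, the yellow cube sits at roughly (6.6, 2.9) before and (5.9, 4.2) after.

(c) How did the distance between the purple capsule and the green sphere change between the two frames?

-0.9

Before: roughly 5.5 units apart; after: 4.6. That's 0.9 units closer together.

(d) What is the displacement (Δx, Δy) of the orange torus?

(-2.7, 1.8)

The orange torus was at about (11.1, 1.3) and moved to about (8.4, 3.1).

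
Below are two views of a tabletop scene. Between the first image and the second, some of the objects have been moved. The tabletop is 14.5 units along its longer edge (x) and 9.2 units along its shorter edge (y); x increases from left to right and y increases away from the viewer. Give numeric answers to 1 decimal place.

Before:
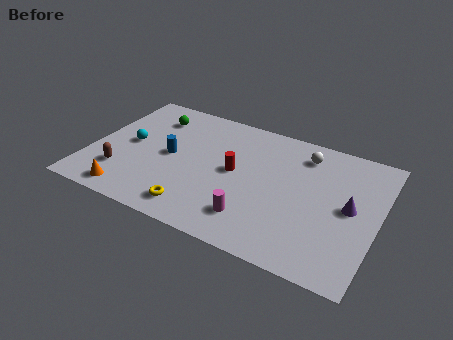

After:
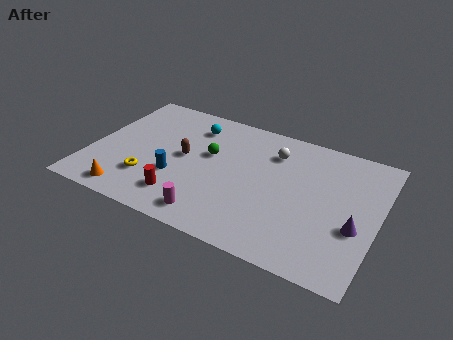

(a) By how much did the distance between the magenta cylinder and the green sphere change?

-3.6

Before: roughly 7.9 units apart; after: 4.3. That's 3.6 units closer together.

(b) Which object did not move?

the orange cone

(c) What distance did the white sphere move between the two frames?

1.6

From (10.5, 7.5) to (9.0, 7.0), the white sphere covered √(1.5² + 0.5²) ≈ 1.6 units.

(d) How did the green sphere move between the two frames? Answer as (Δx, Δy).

(3.2, -1.7)

The green sphere was at about (2.7, 7.2) and moved to about (5.9, 5.5).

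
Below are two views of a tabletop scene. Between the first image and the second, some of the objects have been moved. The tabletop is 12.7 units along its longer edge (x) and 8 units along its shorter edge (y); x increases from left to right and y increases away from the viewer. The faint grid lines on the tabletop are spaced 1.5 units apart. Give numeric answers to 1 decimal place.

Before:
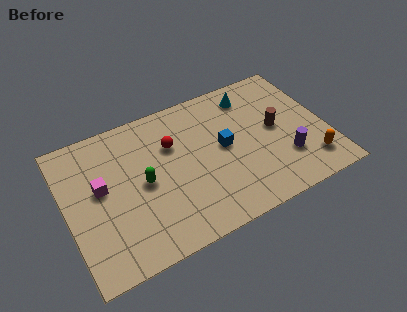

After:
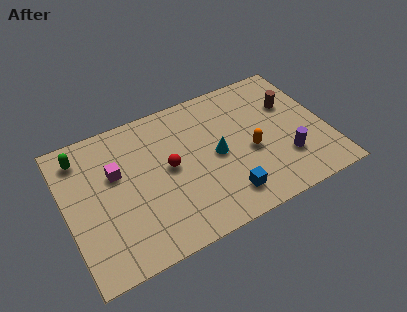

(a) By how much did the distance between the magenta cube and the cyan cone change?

-3.1

They were about 8.0 units apart before and 4.9 after — 3.1 units closer together.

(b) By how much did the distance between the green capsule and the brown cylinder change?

+3.7

Before: roughly 6.6 units apart; after: 10.3. That's 3.7 units further apart.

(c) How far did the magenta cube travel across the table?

0.9

The magenta cube moved from about (1.7, 4.5) to (2.5, 5.0), a distance of √(0.8² + 0.5²) ≈ 0.9.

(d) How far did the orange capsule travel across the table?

3.2

The orange capsule was near (11.6, 1.6) before and (8.9, 3.4) after, so it travelled √(2.7² + 1.8²) ≈ 3.2 units.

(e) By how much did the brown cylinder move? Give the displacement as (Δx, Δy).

(0.9, 1.1)

The brown cylinder was at about (10.3, 4.2) and moved to about (11.2, 5.3).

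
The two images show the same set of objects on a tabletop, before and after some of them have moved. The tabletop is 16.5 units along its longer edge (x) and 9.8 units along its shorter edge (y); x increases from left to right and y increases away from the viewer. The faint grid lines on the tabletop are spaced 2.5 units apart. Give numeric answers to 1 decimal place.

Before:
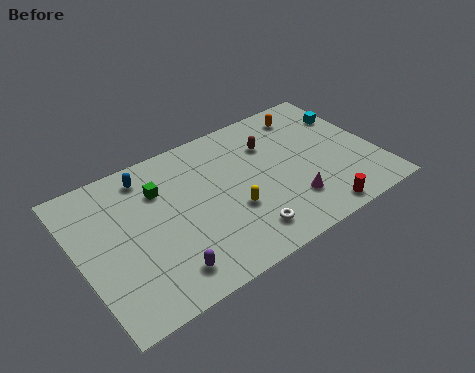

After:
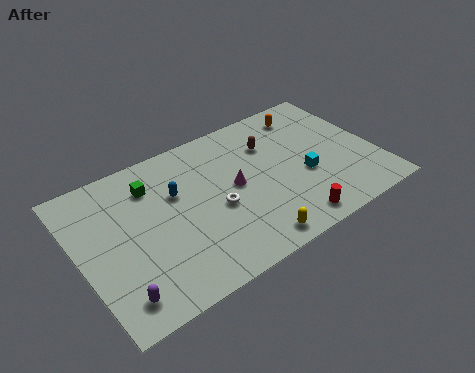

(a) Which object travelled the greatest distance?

the cyan cube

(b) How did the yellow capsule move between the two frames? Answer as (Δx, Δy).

(0.5, -2.5)

The yellow capsule started near (8.2, 3.6) and ended near (8.7, 1.1).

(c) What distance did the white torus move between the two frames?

2.6

The white torus was near (8.5, 1.8) before and (7.4, 4.2) after, so it travelled √(1.1² + 2.4²) ≈ 2.6 units.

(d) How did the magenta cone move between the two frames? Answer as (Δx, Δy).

(-2.7, 2.6)

The magenta cone started near (11.3, 2.5) and ended near (8.6, 5.1).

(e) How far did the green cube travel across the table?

0.6

The green cube was near (4.7, 7.0) before and (4.3, 7.5) after, so it travelled √(0.4² + 0.5²) ≈ 0.6 units.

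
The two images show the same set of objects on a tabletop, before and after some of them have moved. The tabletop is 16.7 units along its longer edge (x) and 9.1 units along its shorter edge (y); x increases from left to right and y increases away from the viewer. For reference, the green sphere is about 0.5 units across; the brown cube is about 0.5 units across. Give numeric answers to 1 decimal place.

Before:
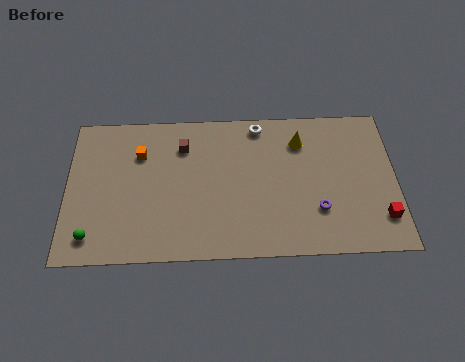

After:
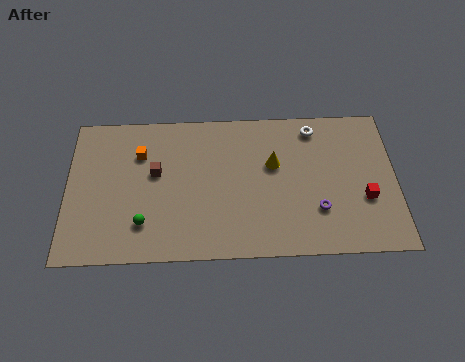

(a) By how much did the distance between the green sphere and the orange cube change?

-1.2

They were about 5.5 units apart before and 4.3 after — 1.2 units closer together.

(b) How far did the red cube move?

1.4

The red cube moved from about (15.9, 2.1) to (15.1, 3.3), a distance of √(0.8² + 1.2²) ≈ 1.4.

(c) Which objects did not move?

the purple torus and the orange cube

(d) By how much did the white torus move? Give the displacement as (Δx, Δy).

(2.8, -0.3)

The white torus started near (9.8, 8.1) and ended near (12.6, 7.8).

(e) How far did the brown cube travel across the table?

2.1

The brown cube was near (5.9, 6.9) before and (4.5, 5.3) after, so it travelled √(1.4² + 1.6²) ≈ 2.1 units.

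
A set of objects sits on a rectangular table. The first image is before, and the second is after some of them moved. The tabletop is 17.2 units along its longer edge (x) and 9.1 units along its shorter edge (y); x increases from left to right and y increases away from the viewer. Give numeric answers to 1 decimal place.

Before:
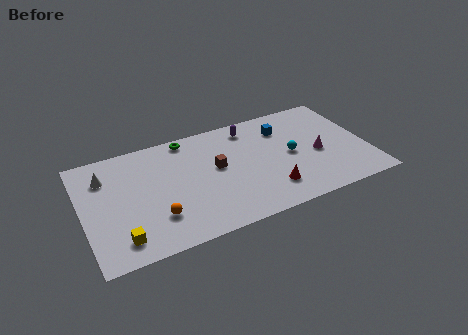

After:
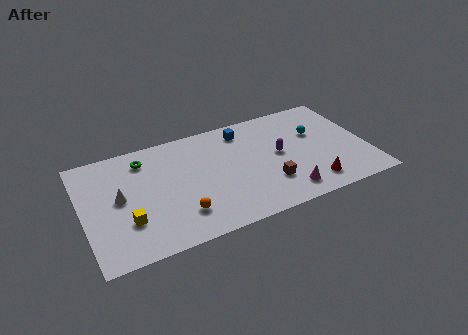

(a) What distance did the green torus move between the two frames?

2.8

From (6.6, 8.2) to (3.9, 7.4), the green torus covered √(2.7² + 0.8²) ≈ 2.8 units.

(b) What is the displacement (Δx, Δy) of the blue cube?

(-2.4, 0.7)

The blue cube started near (12.4, 6.9) and ended near (10.0, 7.6).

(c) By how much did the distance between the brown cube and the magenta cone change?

-4.8

They were about 6.2 units apart before and 1.4 after — 4.8 units closer together.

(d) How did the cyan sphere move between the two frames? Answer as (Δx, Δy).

(1.7, 1.3)

The cyan sphere started near (12.6, 4.5) and ended near (14.3, 5.8).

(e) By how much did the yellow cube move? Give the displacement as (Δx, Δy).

(0.5, 1.2)

The yellow cube was at about (2.0, 1.6) and moved to about (2.5, 2.8).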